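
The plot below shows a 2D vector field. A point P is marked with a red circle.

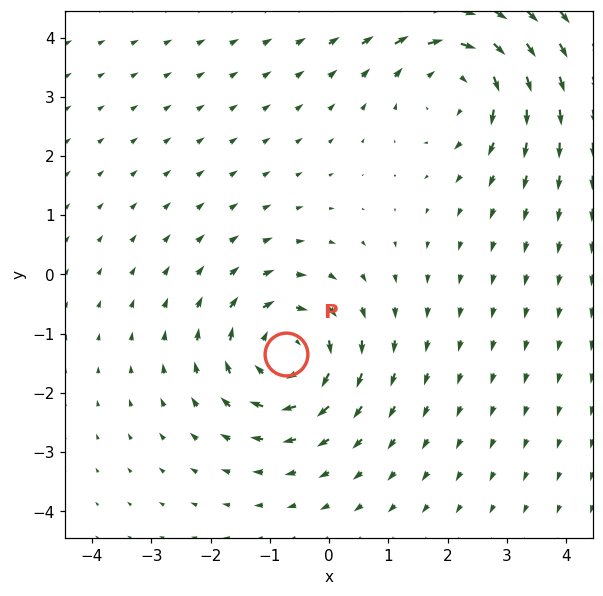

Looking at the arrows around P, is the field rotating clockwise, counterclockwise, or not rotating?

clockwise

Near P at (-0.7, -1.3) the arrows circulate clockwise. The curl (z-component) there is about -5; negative curl means clockwise rotation.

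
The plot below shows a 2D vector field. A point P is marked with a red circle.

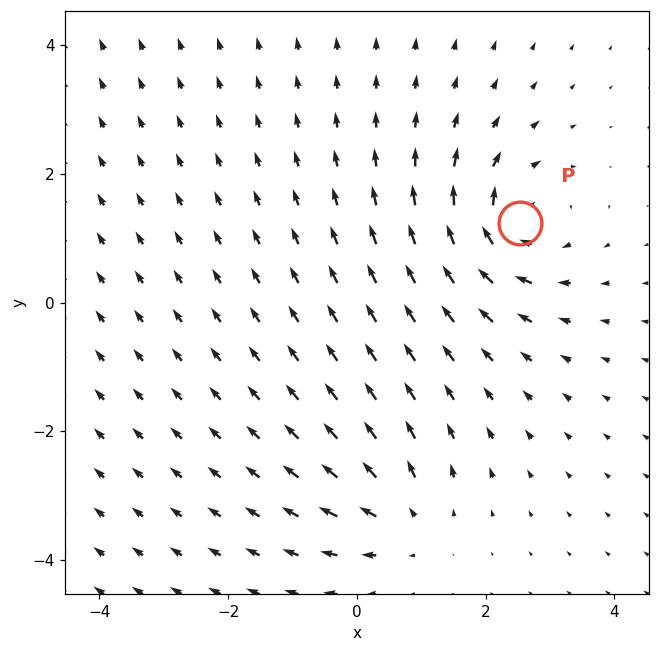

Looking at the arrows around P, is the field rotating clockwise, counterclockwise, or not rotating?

Near P at (2.5, 1.2) the arrows circulate clockwise. The curl (z-component) there is about -5; negative curl means clockwise rotation.

clockwise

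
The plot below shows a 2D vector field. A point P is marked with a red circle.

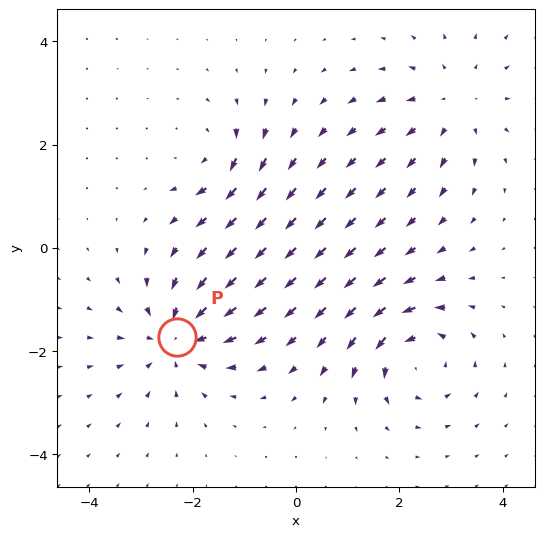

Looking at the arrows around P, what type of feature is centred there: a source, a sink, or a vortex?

At P (-2.3, -1.7) the arrows converge inward. Divergence about -5, curl ≈0 — negative divergence with near-zero curl is a sink.

sink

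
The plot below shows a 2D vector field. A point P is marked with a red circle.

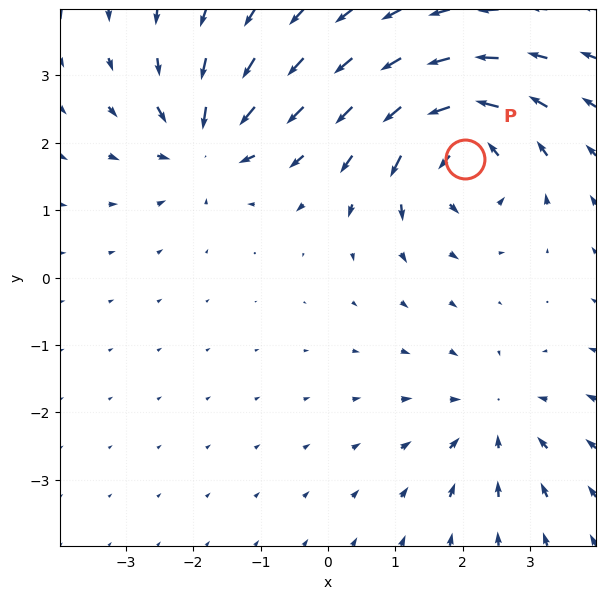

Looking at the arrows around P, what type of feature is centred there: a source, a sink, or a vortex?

At P (2.0, 1.8) the arrows circulate counterclockwise. Divergence ≈0, curl about +7 — near-zero divergence with nonzero curl is a vortex.

vortex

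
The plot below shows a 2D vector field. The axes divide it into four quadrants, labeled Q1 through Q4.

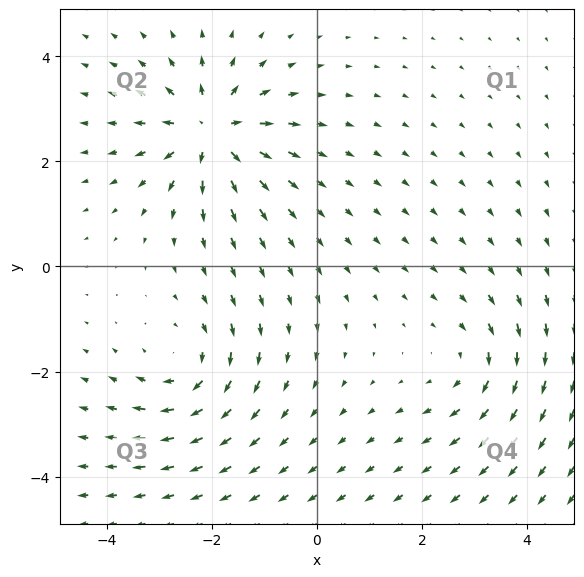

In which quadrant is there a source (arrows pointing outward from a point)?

The source sits at approximately (-2.0, 2.6), which lies in quadrant Q2. The divergence there is about +6, positive as expected for a source.

Q2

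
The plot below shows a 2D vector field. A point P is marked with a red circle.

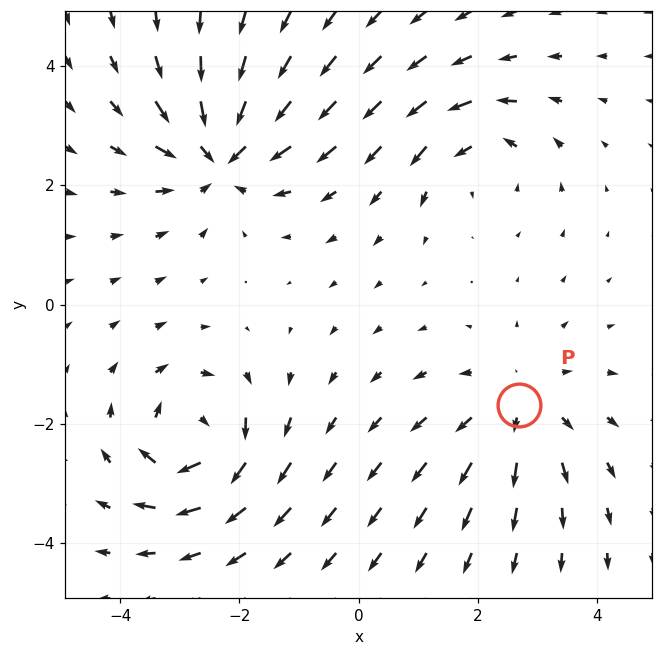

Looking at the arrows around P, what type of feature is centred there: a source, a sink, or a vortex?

source

At P (2.7, -1.7) the arrows spread outward. Divergence about +3, curl ≈0 — positive divergence with near-zero curl is a source.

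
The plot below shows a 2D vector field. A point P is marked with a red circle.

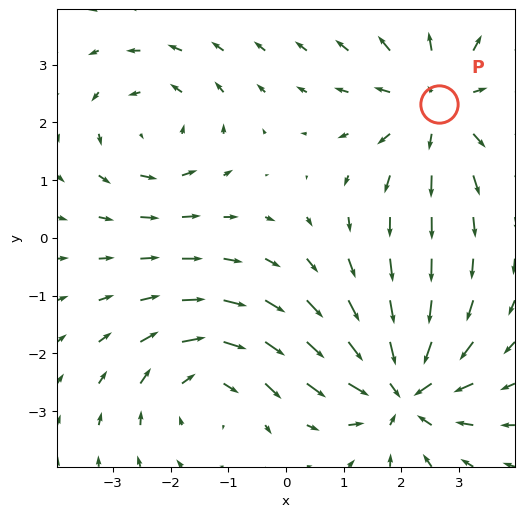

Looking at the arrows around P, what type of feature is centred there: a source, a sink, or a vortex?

source

At P (2.7, 2.3) the arrows spread outward. Divergence about +3, curl ≈0 — positive divergence with near-zero curl is a source.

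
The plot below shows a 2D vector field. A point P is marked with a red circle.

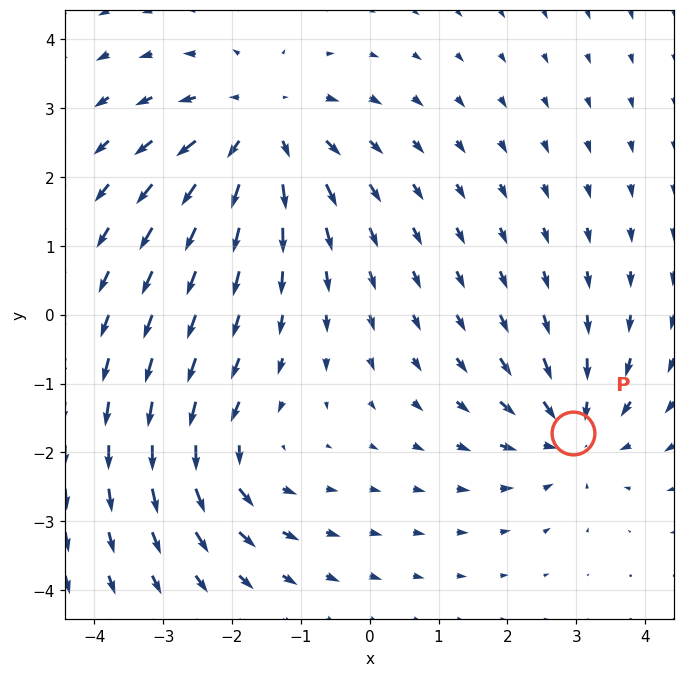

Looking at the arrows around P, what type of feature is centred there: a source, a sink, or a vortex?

At P (3.0, -1.7) the arrows converge inward. Divergence about -4, curl ≈0 — negative divergence with near-zero curl is a sink.

sink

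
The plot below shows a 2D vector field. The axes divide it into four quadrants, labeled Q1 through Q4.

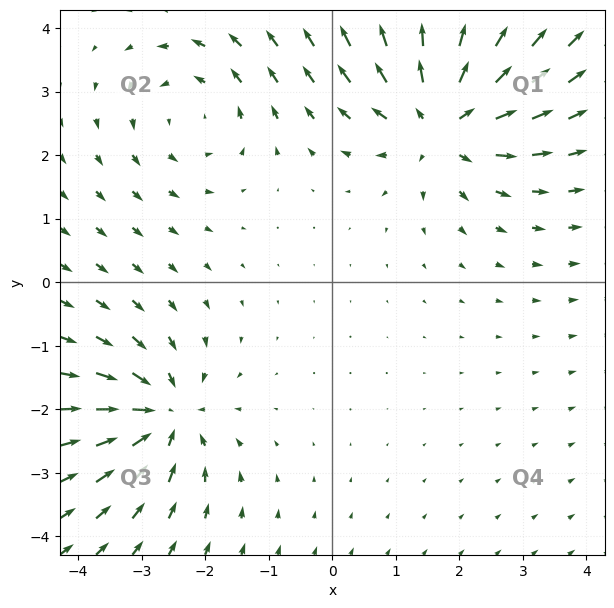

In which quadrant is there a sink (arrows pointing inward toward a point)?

Q3

The sink sits at approximately (-2.7, -2.1), which lies in quadrant Q3. The divergence there is about -4, negative as expected for a sink.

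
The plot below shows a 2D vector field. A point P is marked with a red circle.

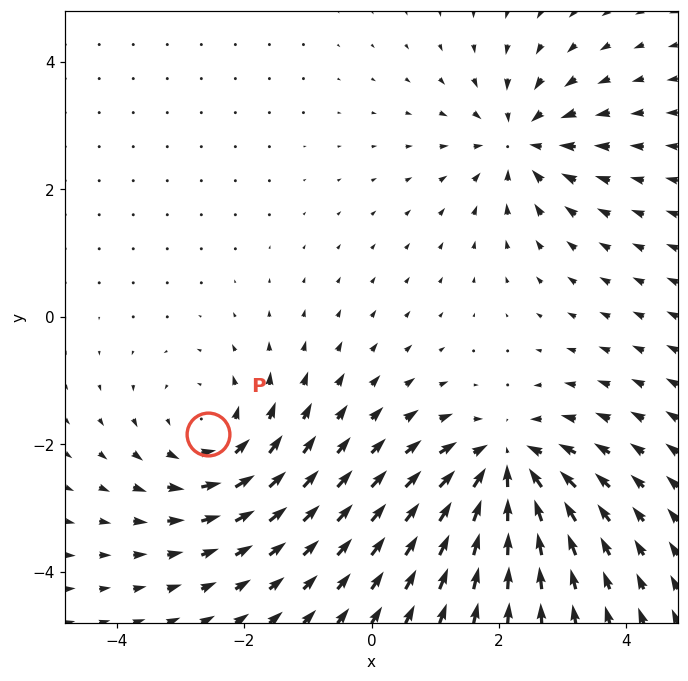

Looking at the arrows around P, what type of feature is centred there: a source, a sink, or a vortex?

At P (-2.6, -1.8) the arrows circulate counterclockwise. Divergence ≈0, curl about +4 — near-zero divergence with nonzero curl is a vortex.

vortex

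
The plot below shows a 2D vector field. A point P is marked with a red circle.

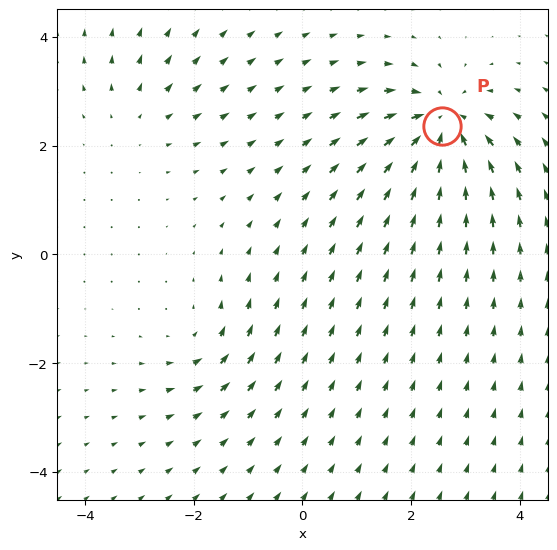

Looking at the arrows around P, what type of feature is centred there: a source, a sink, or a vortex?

At P (2.6, 2.4) the arrows converge inward. Divergence about -6, curl ≈0 — negative divergence with near-zero curl is a sink.

sink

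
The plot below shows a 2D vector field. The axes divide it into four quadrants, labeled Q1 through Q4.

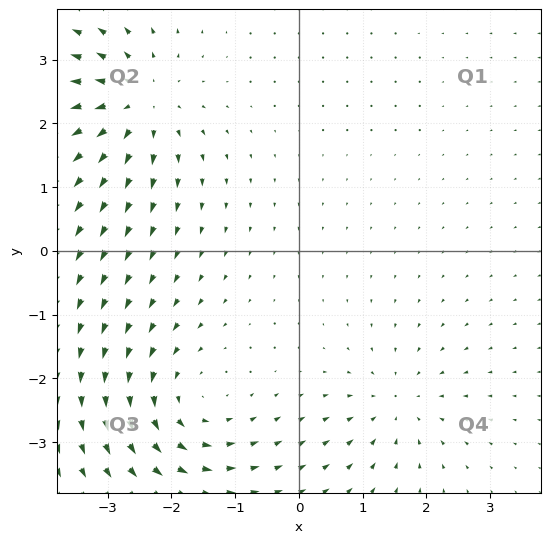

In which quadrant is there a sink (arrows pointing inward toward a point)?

Q4

The sink sits at approximately (1.5, -2.4), which lies in quadrant Q4. The divergence there is about -4, negative as expected for a sink.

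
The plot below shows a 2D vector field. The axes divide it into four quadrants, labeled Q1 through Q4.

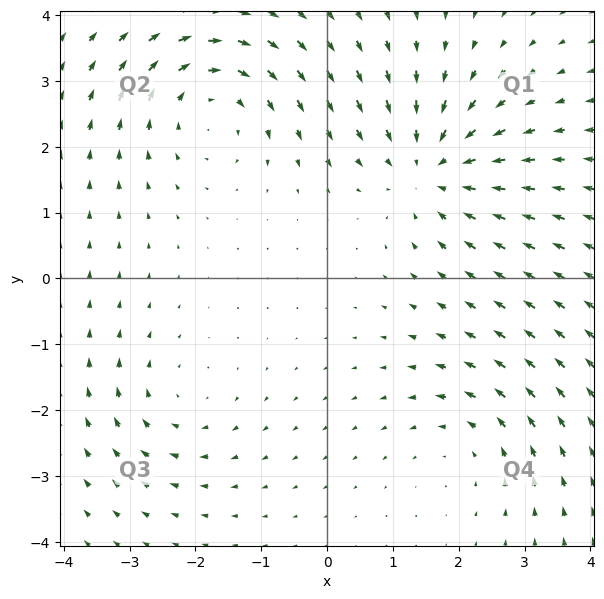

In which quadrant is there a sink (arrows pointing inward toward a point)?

Q1

The sink sits at approximately (1.6, 1.7), which lies in quadrant Q1. The divergence there is about -4, negative as expected for a sink.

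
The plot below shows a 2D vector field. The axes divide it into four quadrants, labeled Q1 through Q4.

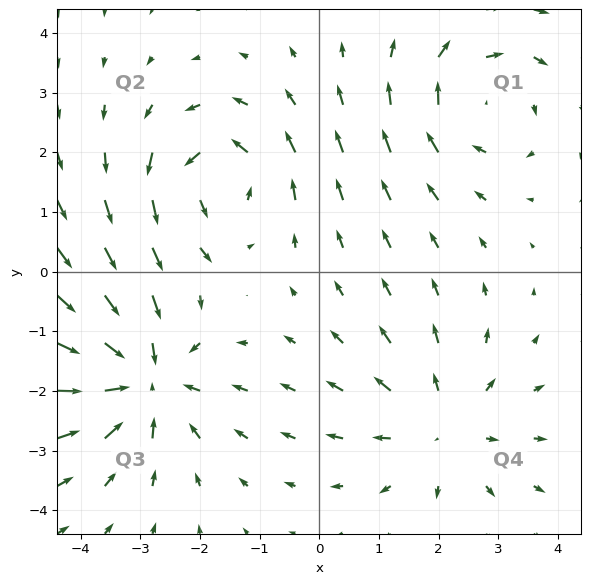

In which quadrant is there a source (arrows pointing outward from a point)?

The source sits at approximately (2.1, -2.6), which lies in quadrant Q4. The divergence there is about +2, positive as expected for a source.

Q4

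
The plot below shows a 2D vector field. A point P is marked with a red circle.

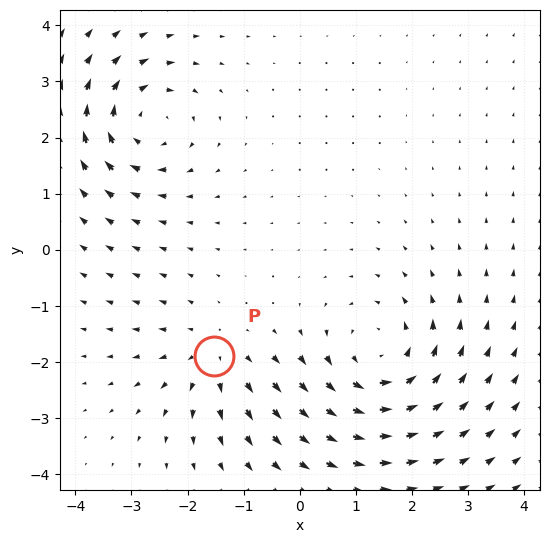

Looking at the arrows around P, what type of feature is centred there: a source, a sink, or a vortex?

source

At P (-1.5, -1.9) the arrows spread outward. Divergence about +3, curl ≈0 — positive divergence with near-zero curl is a source.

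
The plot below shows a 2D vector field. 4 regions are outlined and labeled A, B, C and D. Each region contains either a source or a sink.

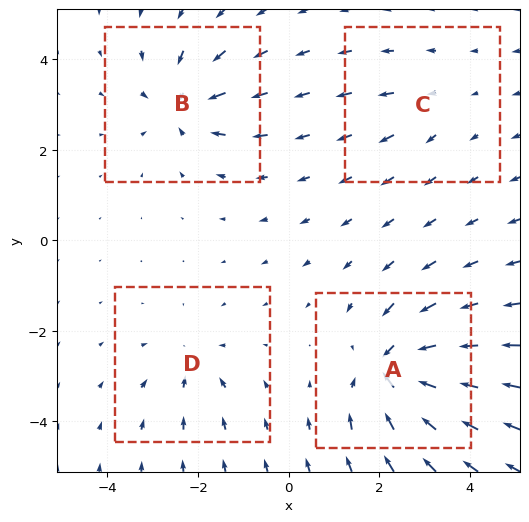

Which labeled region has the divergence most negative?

A

Divergence at each region's feature centre — A: about -7, B: about -5, C: about +2, D: about -3. Region A is most negative.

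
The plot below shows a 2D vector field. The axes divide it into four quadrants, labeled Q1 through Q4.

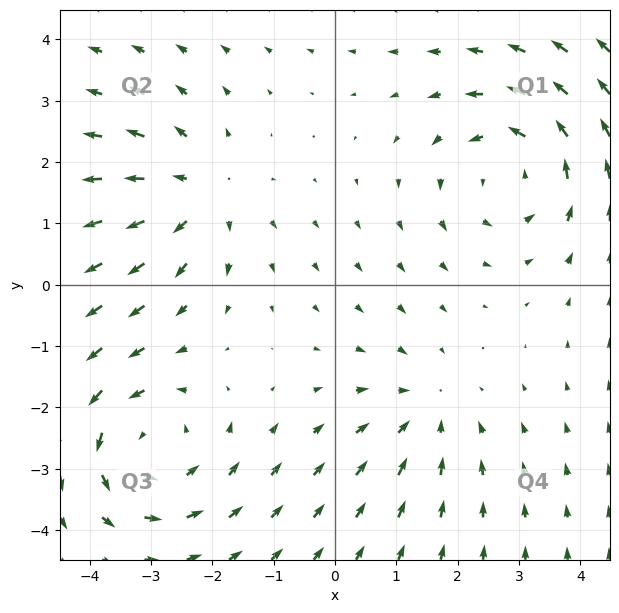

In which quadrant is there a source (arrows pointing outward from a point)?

The source sits at approximately (-2.2, 1.5), which lies in quadrant Q2. The divergence there is about +3, positive as expected for a source.

Q2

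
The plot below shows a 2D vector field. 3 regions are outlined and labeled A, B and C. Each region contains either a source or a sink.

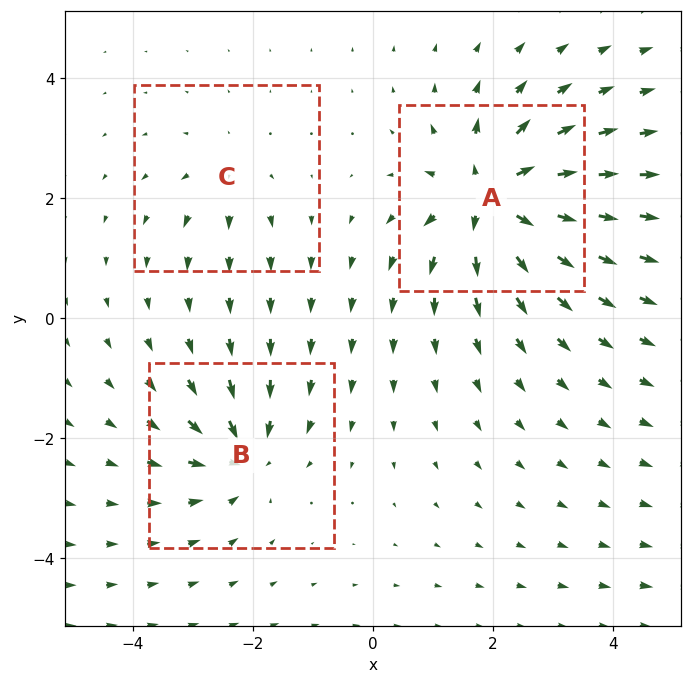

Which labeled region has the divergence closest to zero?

Divergence at each region's feature centre — A: about +7, B: about -4, C: about +2. Region C is closest to zero.

C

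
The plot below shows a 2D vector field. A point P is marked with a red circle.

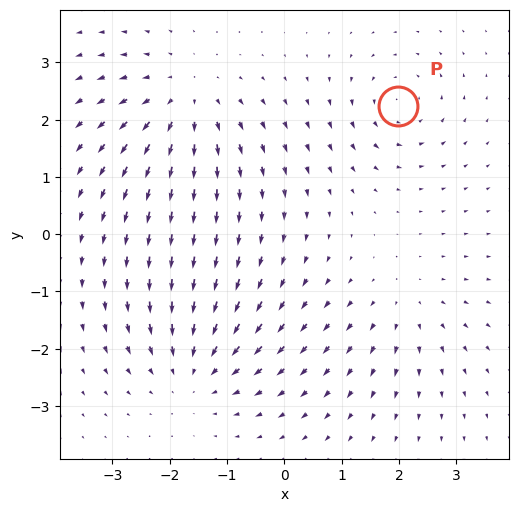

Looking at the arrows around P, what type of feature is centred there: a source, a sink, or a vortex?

vortex

At P (2.0, 2.2) the arrows circulate counterclockwise. Divergence ≈0, curl about +4 — near-zero divergence with nonzero curl is a vortex.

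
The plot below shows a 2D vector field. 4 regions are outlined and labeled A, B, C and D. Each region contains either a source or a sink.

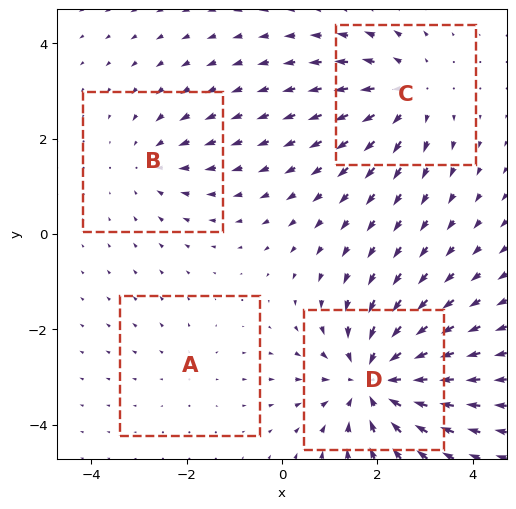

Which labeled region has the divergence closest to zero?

Divergence at each region's feature centre — A: about +2, B: about -3, C: about +4, D: about -6. Region A is closest to zero.

A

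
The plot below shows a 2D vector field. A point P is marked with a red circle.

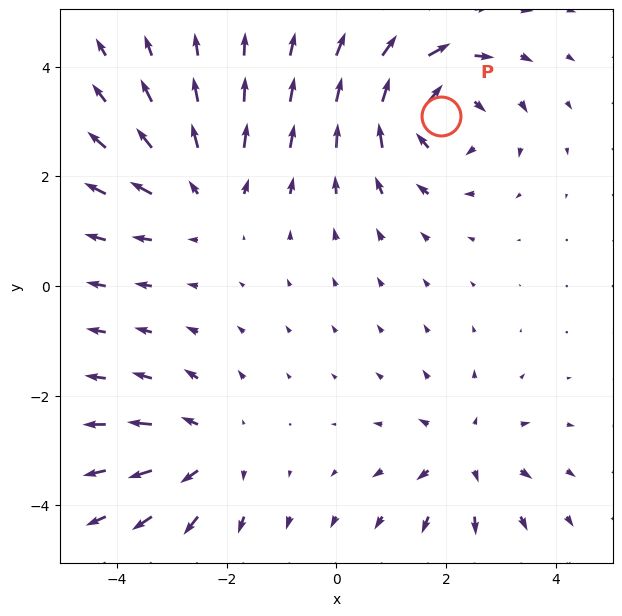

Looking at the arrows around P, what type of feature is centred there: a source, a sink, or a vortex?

vortex

At P (1.9, 3.1) the arrows circulate clockwise. Divergence ≈0, curl about -5 — near-zero divergence with nonzero curl is a vortex.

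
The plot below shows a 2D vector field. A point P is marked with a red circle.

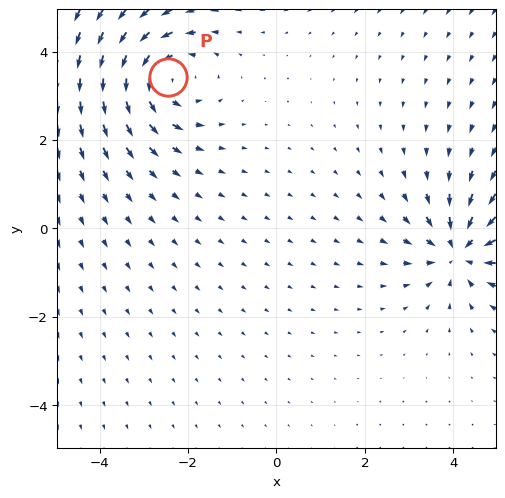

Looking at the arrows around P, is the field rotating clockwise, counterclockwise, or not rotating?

Near P at (-2.4, 3.4) the arrows circulate counterclockwise. The curl (z-component) there is about +4; positive curl means counterclockwise rotation.

counterclockwise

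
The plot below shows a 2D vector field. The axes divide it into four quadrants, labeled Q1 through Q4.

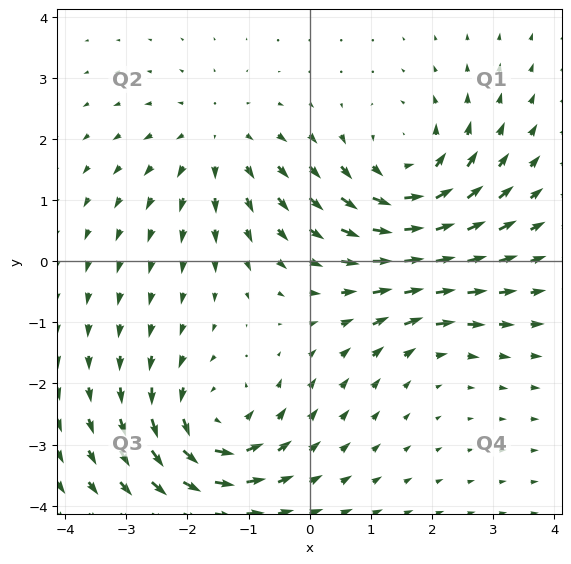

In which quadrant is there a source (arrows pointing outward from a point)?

The source sits at approximately (-1.5, 1.9), which lies in quadrant Q2. The divergence there is about +3, positive as expected for a source.

Q2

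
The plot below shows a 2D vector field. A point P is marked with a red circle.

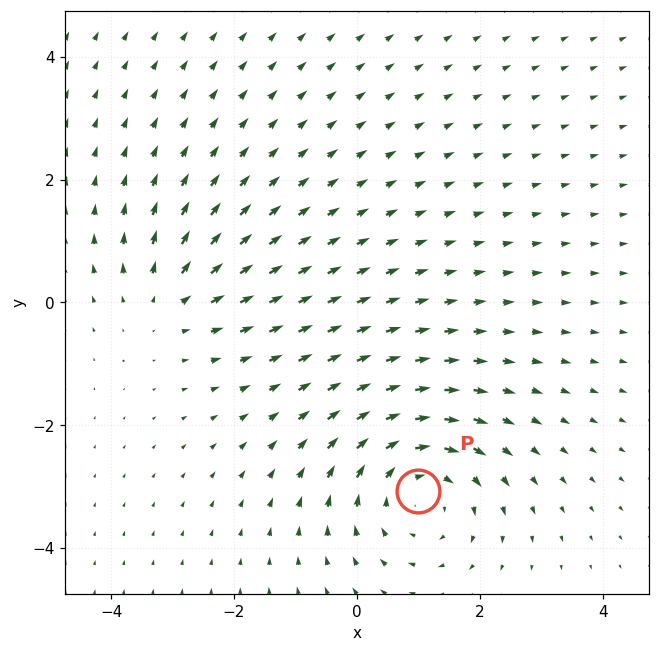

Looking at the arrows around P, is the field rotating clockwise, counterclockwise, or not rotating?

clockwise

Near P at (1.0, -3.1) the arrows circulate clockwise. The curl (z-component) there is about -4; negative curl means clockwise rotation.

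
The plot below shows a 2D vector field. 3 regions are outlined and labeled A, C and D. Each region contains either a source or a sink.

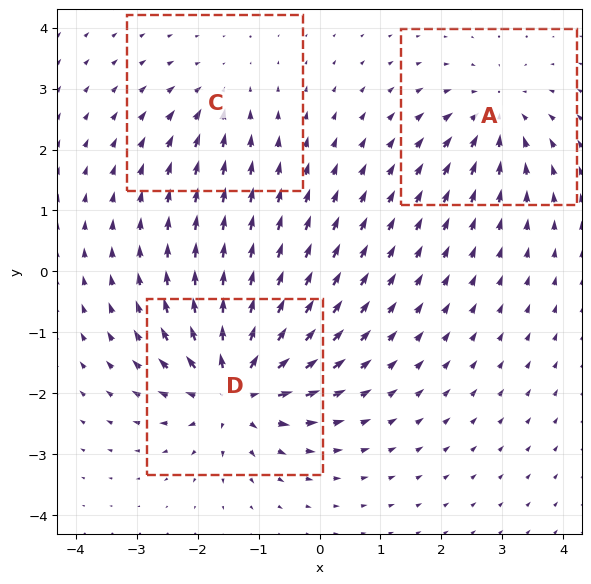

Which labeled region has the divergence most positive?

D

Divergence at each region's feature centre — A: about -4, C: about -3, D: about +6. Region D is most positive.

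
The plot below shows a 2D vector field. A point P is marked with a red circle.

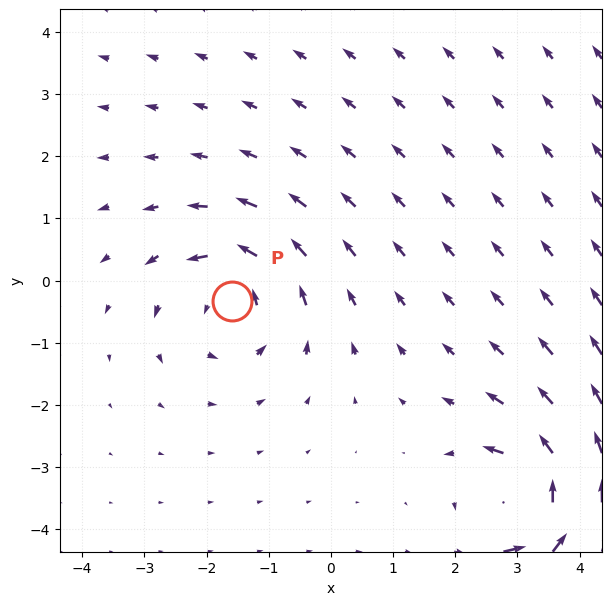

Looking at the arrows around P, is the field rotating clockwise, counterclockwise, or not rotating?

counterclockwise

Near P at (-1.6, -0.3) the arrows circulate counterclockwise. The curl (z-component) there is about +5; positive curl means counterclockwise rotation.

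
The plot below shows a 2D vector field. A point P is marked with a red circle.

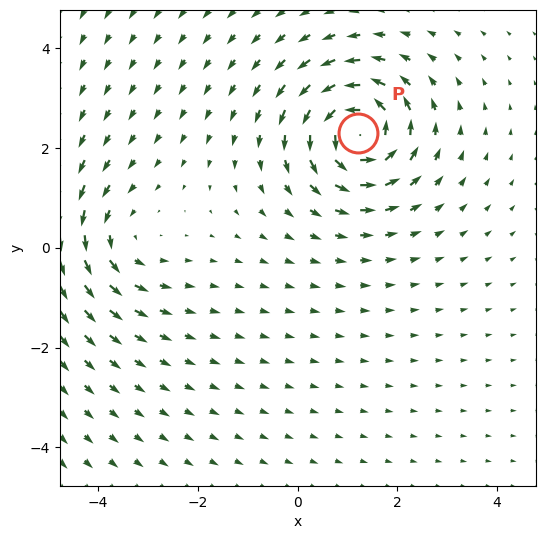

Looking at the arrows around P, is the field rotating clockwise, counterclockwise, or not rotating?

Near P at (1.2, 2.3) the arrows circulate counterclockwise. The curl (z-component) there is about +6; positive curl means counterclockwise rotation.

counterclockwise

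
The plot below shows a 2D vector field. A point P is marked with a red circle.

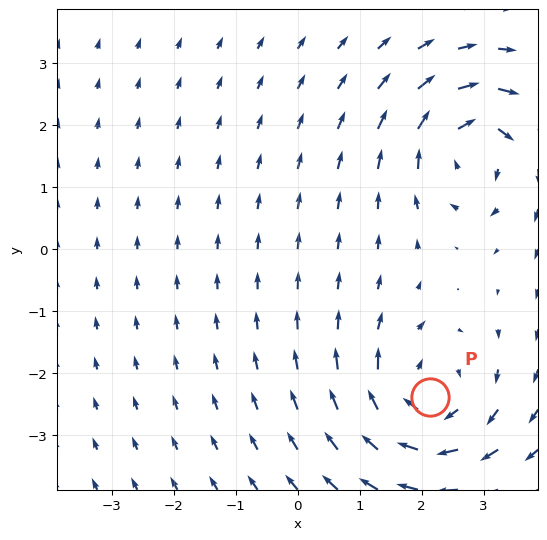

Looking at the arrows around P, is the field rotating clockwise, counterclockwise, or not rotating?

clockwise

Near P at (2.1, -2.4) the arrows circulate clockwise. The curl (z-component) there is about -5; negative curl means clockwise rotation.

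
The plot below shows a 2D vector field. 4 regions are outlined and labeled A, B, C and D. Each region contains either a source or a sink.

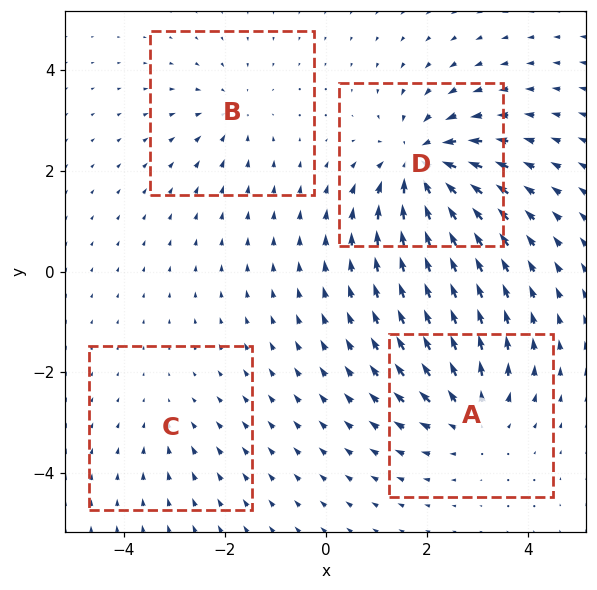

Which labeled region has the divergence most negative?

Divergence at each region's feature centre — A: about +5, B: about -3, C: about -2, D: about -7. Region D is most negative.

D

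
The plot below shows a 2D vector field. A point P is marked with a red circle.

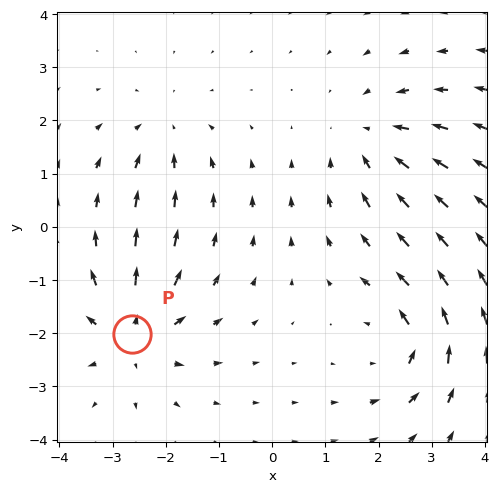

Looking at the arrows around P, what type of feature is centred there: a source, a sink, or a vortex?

At P (-2.6, -2.0) the arrows spread outward. Divergence about +5, curl ≈0 — positive divergence with near-zero curl is a source.

source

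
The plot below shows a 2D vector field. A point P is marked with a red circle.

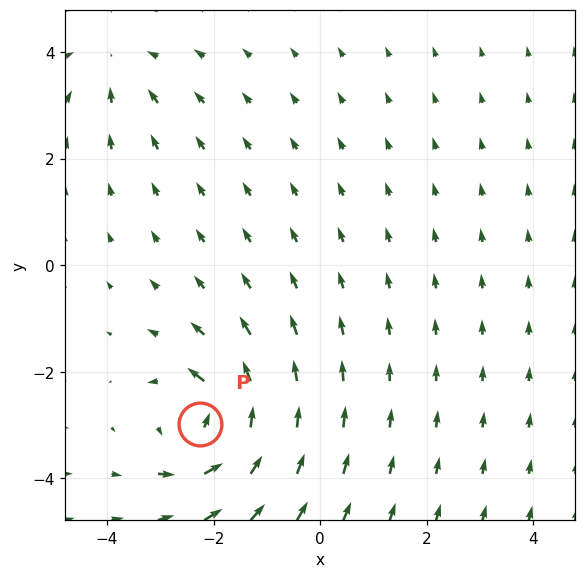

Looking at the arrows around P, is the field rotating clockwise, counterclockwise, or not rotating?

counterclockwise

Near P at (-2.3, -3.0) the arrows circulate counterclockwise. The curl (z-component) there is about +6; positive curl means counterclockwise rotation.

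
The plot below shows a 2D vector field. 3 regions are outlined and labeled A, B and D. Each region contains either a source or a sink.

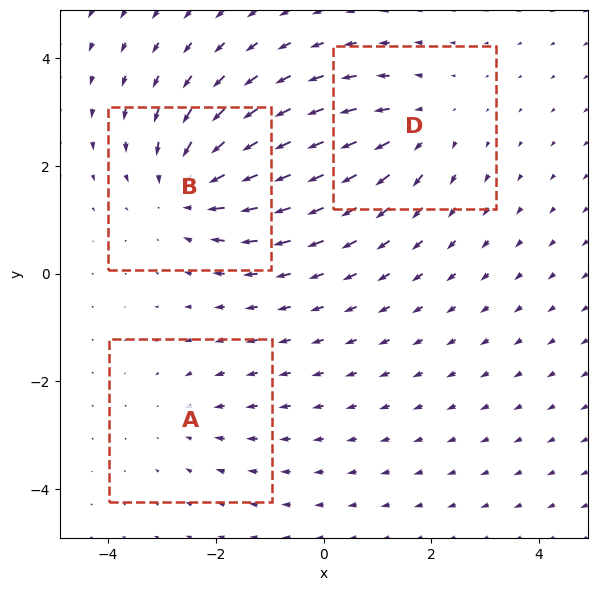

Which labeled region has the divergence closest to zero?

A

Divergence at each region's feature centre — A: about -2, B: about -4, D: about +3. Region A is closest to zero.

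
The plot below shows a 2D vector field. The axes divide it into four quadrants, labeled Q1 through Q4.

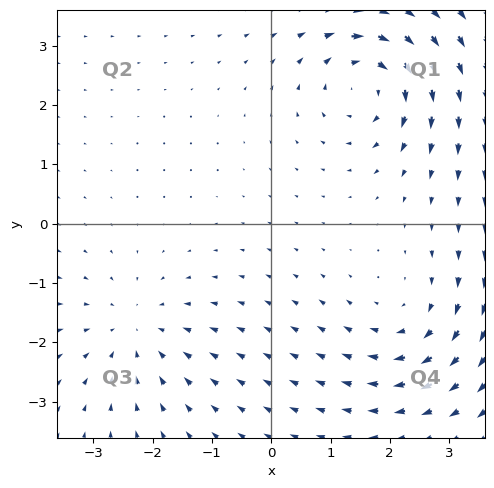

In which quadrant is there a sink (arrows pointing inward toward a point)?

Q3

The sink sits at approximately (-2.3, -1.8), which lies in quadrant Q3. The divergence there is about -3, negative as expected for a sink.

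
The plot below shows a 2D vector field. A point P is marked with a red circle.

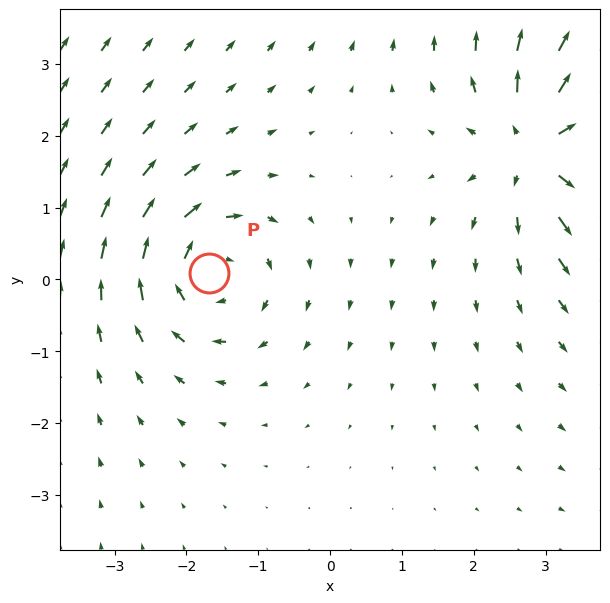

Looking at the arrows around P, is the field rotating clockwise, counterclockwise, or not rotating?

clockwise

Near P at (-1.7, 0.1) the arrows circulate clockwise. The curl (z-component) there is about -3; negative curl means clockwise rotation.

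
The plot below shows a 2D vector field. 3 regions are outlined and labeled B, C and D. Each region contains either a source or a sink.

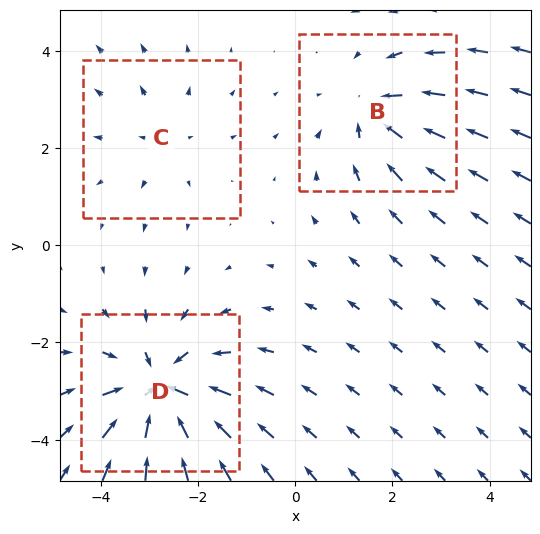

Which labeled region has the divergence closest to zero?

Divergence at each region's feature centre — B: about -3, C: about +2, D: about -5. Region C is closest to zero.

C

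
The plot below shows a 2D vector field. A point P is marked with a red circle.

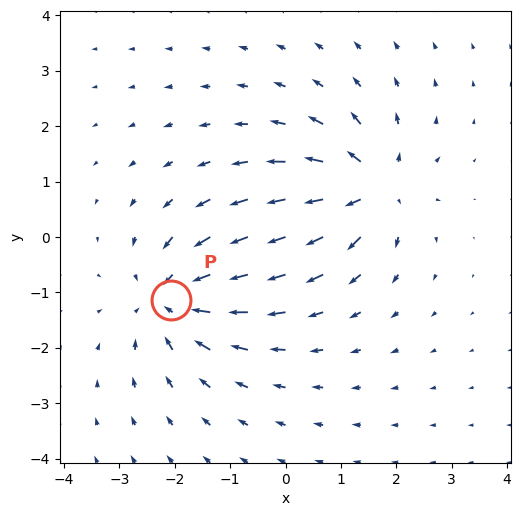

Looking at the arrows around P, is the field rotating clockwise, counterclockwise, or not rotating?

not rotating

Near P at (-2.1, -1.1) the arrows show no circulation. The curl there is ≈0.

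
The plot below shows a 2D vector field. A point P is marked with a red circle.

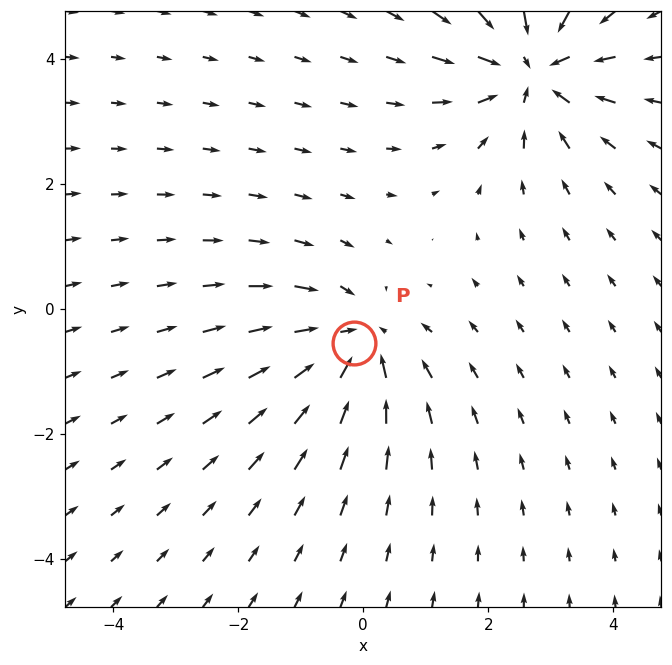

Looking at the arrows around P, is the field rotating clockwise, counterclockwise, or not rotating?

Near P at (-0.2, -0.5) the arrows show no circulation. The curl there is ≈0.

not rotating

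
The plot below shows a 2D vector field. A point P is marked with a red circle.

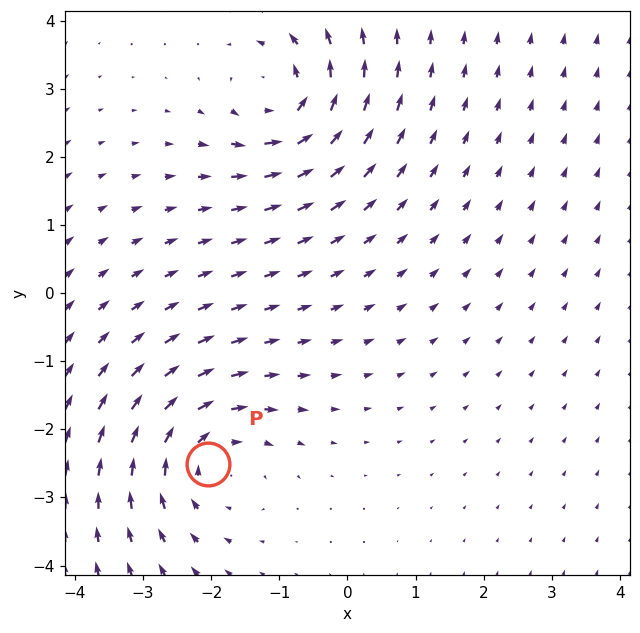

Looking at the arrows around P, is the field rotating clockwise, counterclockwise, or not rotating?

clockwise

Near P at (-2.0, -2.5) the arrows circulate clockwise. The curl (z-component) there is about -4; negative curl means clockwise rotation.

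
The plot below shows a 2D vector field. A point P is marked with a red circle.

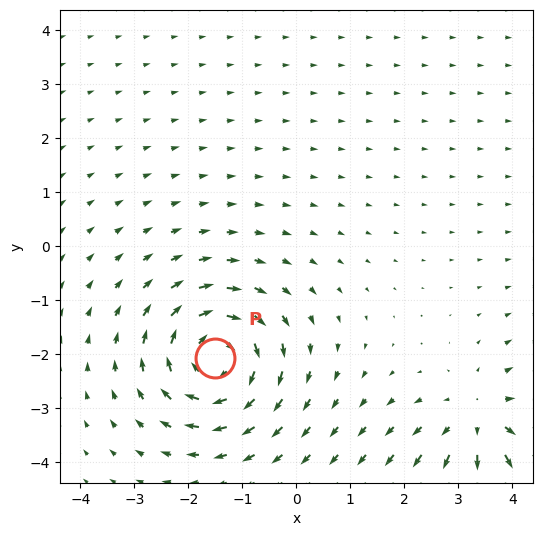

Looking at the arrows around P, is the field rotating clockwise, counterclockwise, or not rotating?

Near P at (-1.5, -2.1) the arrows circulate clockwise. The curl (z-component) there is about -4; negative curl means clockwise rotation.

clockwise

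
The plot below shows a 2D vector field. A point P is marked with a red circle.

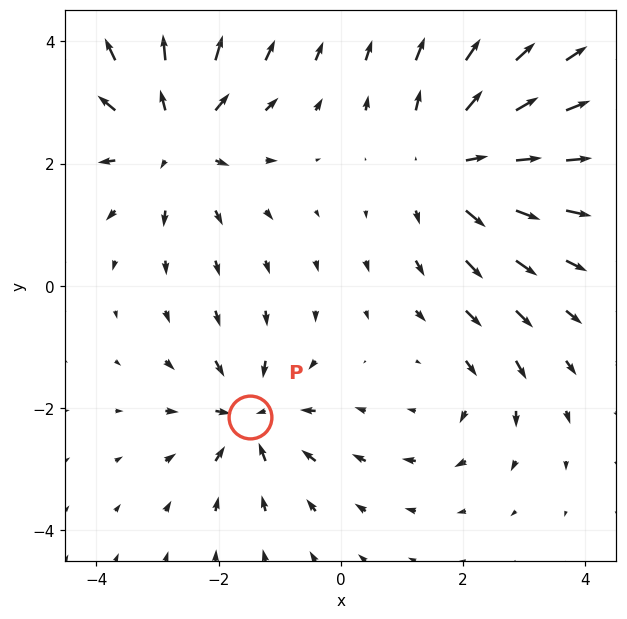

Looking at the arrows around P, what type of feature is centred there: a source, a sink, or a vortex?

At P (-1.5, -2.1) the arrows converge inward. Divergence about -5, curl ≈0 — negative divergence with near-zero curl is a sink.

sink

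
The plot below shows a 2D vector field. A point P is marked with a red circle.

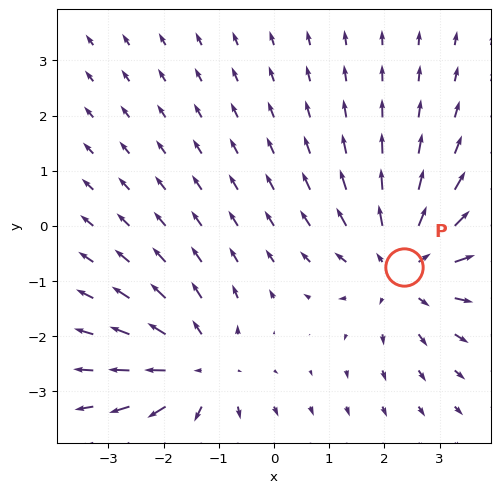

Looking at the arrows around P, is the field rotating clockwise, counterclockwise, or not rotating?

not rotating

Near P at (2.3, -0.7) the arrows show no circulation. The curl there is ≈0.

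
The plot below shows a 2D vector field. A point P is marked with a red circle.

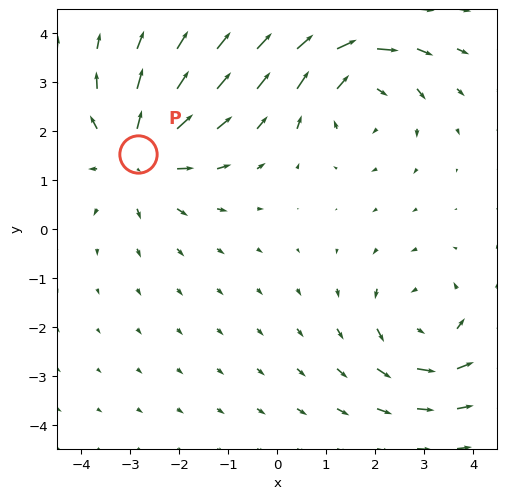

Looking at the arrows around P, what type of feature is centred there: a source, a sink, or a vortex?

source

At P (-2.8, 1.5) the arrows spread outward. Divergence about +4, curl ≈0 — positive divergence with near-zero curl is a source.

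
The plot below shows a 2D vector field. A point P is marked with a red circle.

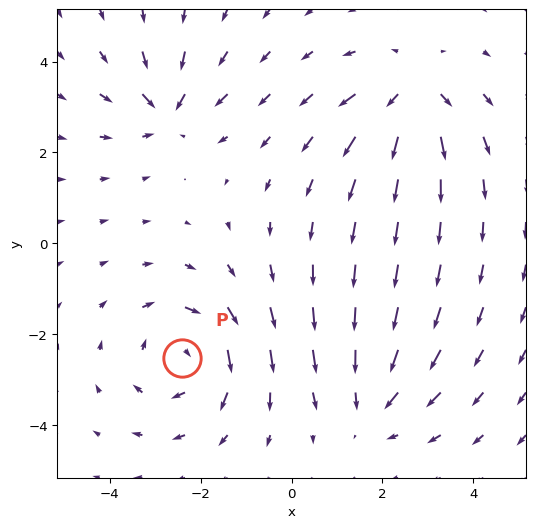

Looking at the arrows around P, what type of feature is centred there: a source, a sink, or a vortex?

vortex

At P (-2.4, -2.5) the arrows circulate clockwise. Divergence ≈0, curl about -4 — near-zero divergence with nonzero curl is a vortex.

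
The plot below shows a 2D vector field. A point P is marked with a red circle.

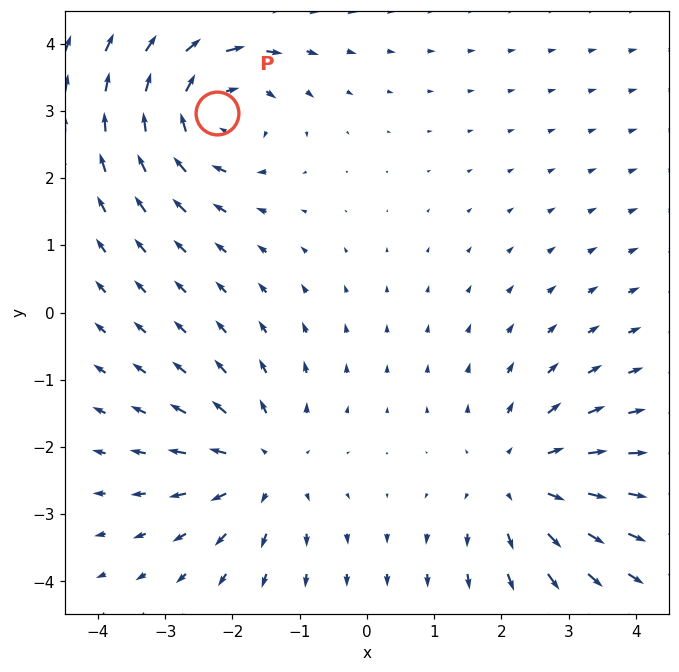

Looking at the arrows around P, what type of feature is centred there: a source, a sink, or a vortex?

At P (-2.2, 3.0) the arrows circulate clockwise. Divergence ≈0, curl about -5 — near-zero divergence with nonzero curl is a vortex.

vortex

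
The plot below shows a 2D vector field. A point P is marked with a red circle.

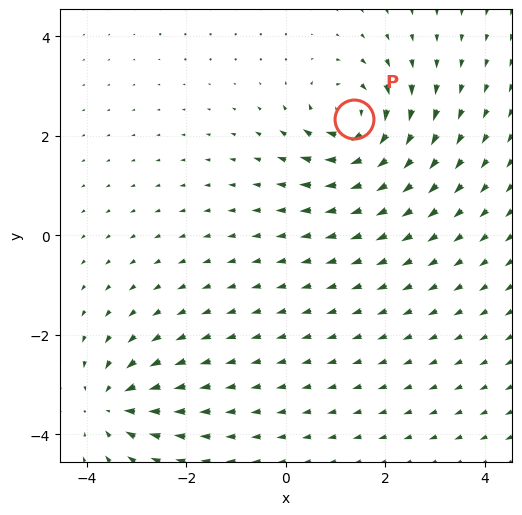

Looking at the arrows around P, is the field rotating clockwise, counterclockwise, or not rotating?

clockwise

Near P at (1.4, 2.3) the arrows circulate clockwise. The curl (z-component) there is about -6; negative curl means clockwise rotation.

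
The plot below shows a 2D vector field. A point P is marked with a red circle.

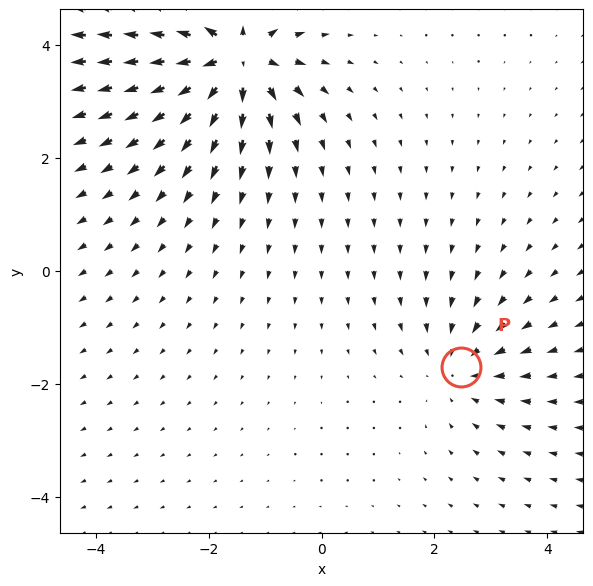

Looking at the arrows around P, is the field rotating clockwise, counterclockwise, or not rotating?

Near P at (2.5, -1.7) the arrows show no circulation. The curl there is ≈0.

not rotating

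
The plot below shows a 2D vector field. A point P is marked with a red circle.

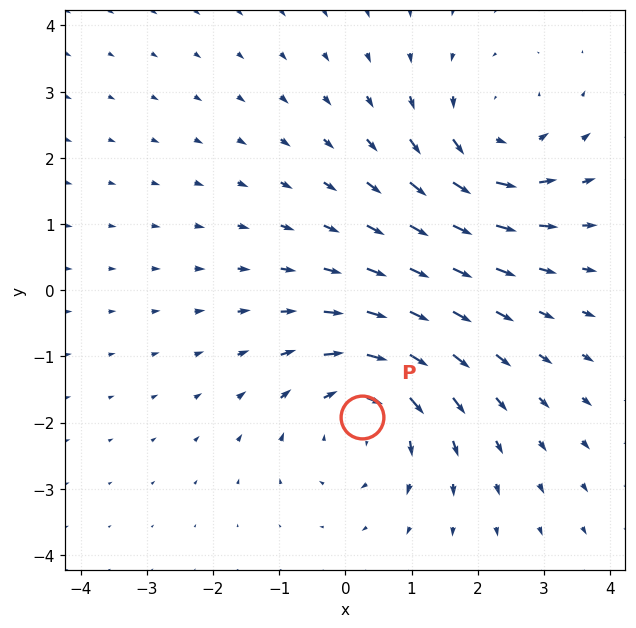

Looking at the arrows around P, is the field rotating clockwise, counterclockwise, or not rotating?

clockwise

Near P at (0.3, -1.9) the arrows circulate clockwise. The curl (z-component) there is about -3; negative curl means clockwise rotation.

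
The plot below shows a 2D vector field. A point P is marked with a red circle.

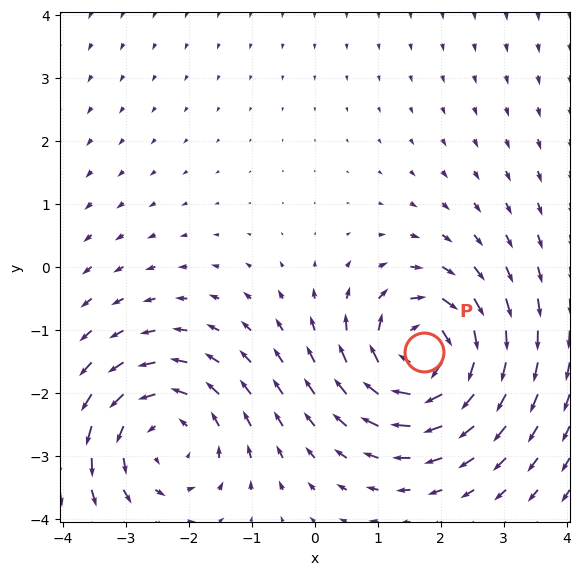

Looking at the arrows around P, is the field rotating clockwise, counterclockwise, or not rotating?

clockwise

Near P at (1.7, -1.3) the arrows circulate clockwise. The curl (z-component) there is about -5; negative curl means clockwise rotation.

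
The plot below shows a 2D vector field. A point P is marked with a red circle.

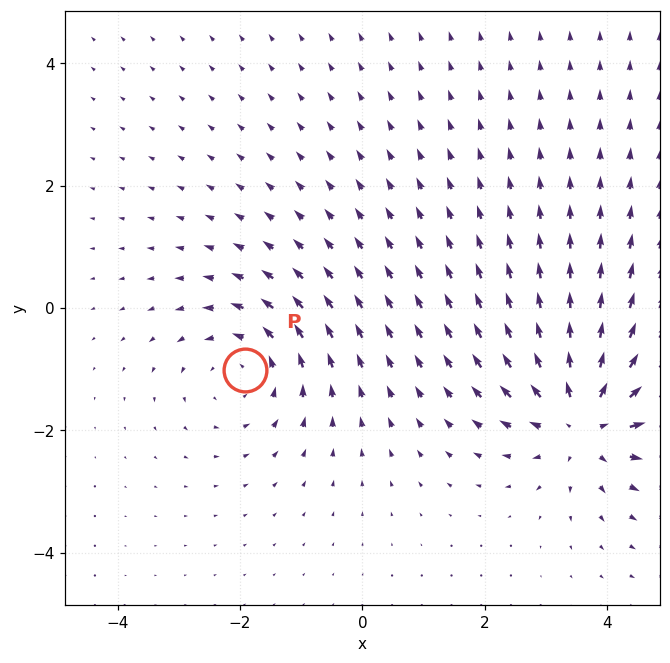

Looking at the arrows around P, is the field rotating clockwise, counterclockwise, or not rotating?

counterclockwise

Near P at (-1.9, -1.0) the arrows circulate counterclockwise. The curl (z-component) there is about +2; positive curl means counterclockwise rotation.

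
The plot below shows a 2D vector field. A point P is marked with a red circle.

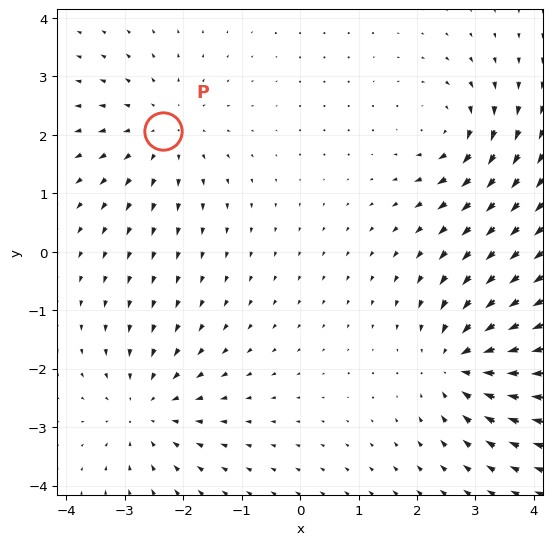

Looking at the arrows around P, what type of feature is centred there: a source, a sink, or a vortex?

source

At P (-2.3, 2.1) the arrows spread outward. Divergence about +4, curl ≈0 — positive divergence with near-zero curl is a source.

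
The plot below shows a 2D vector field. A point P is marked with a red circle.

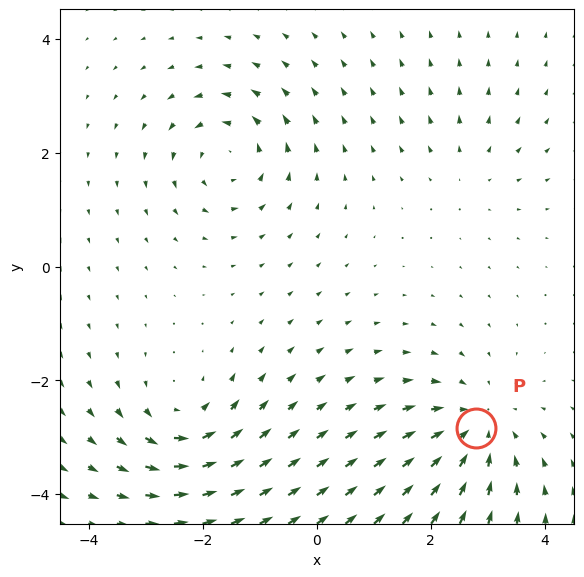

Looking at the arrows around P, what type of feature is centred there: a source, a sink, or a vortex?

sink

At P (2.8, -2.8) the arrows converge inward. Divergence about -4, curl ≈0 — negative divergence with near-zero curl is a sink.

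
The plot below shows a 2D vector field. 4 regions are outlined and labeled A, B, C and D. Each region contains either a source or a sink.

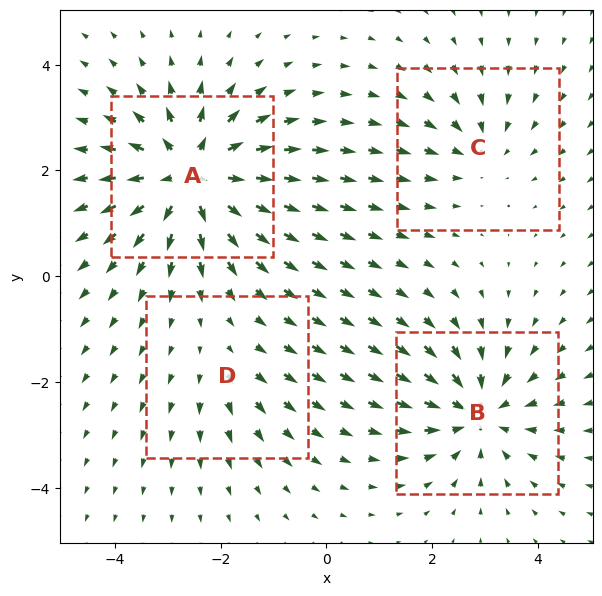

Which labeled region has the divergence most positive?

A

Divergence at each region's feature centre — A: about +7, B: about -5, C: about -3, D: about +2. Region A is most positive.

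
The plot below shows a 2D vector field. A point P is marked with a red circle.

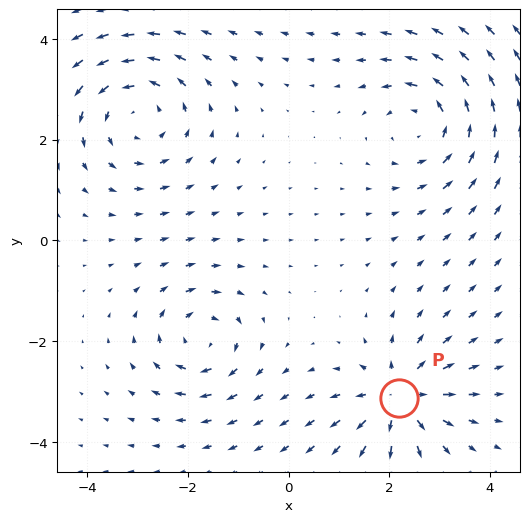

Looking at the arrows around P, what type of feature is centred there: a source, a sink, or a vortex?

source

At P (2.2, -3.1) the arrows spread outward. Divergence about +4, curl ≈0 — positive divergence with near-zero curl is a source.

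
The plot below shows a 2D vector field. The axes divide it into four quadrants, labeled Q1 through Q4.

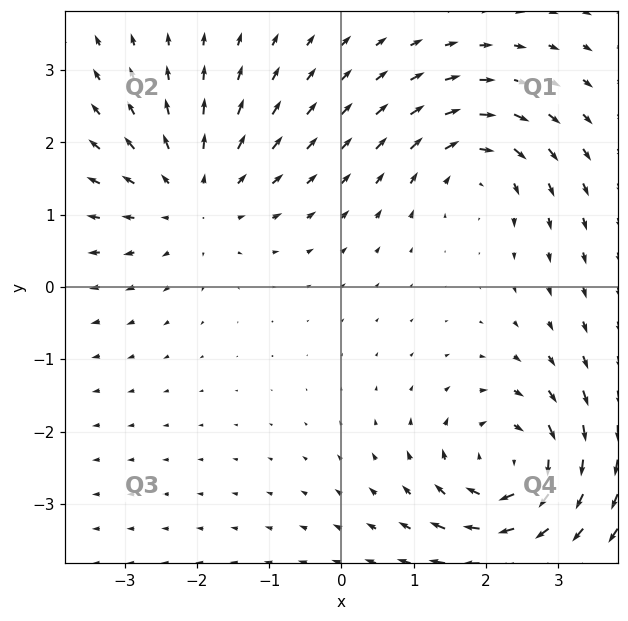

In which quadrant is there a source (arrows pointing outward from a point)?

The source sits at approximately (-2.0, 1.2), which lies in quadrant Q2. The divergence there is about +4, positive as expected for a source.

Q2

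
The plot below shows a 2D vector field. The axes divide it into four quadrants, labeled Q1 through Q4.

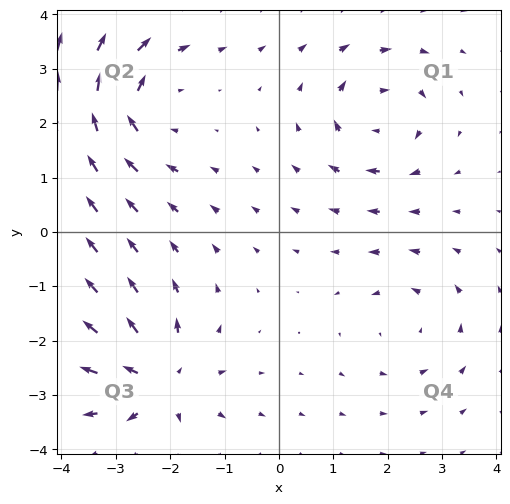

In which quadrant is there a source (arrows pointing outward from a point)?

Q3

The source sits at approximately (-2.2, -2.7), which lies in quadrant Q3. The divergence there is about +5, positive as expected for a source.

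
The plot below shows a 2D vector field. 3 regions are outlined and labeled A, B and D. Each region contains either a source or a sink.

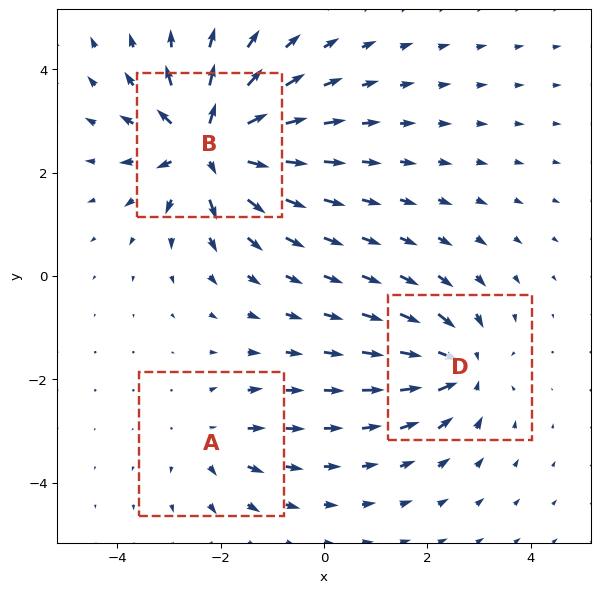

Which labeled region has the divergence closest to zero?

A

Divergence at each region's feature centre — A: about +2, B: about +6, D: about -4. Region A is closest to zero.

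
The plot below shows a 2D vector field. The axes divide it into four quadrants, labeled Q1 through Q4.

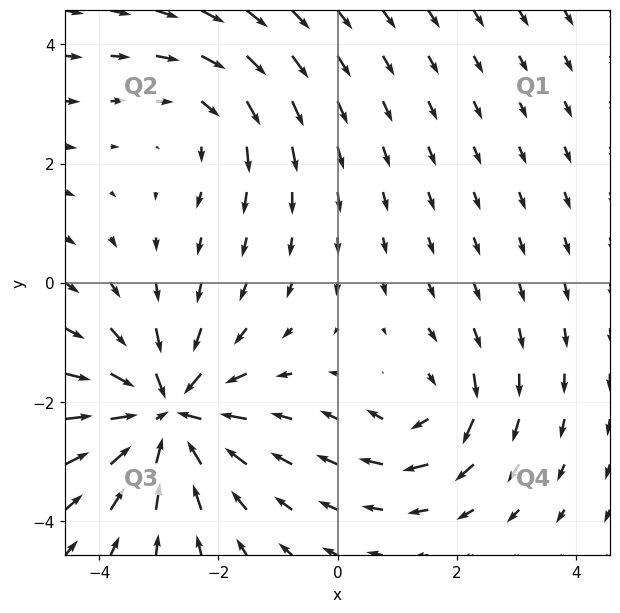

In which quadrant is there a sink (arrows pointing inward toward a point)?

Q3

The sink sits at approximately (-2.9, -2.2), which lies in quadrant Q3. The divergence there is about -5, negative as expected for a sink.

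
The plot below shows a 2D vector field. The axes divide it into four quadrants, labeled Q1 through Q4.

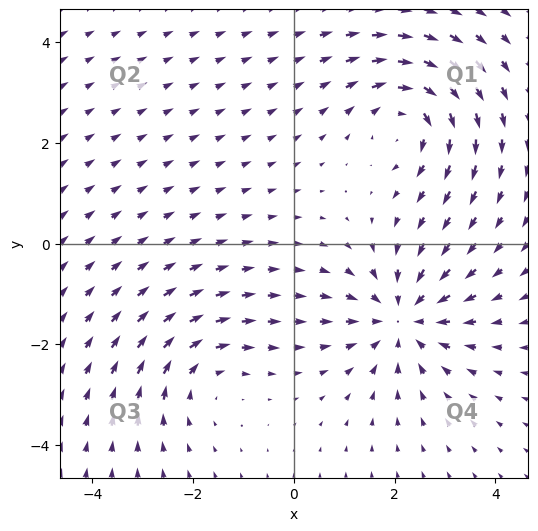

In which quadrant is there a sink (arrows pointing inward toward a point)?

Q4

The sink sits at approximately (2.2, -1.5), which lies in quadrant Q4. The divergence there is about -4, negative as expected for a sink.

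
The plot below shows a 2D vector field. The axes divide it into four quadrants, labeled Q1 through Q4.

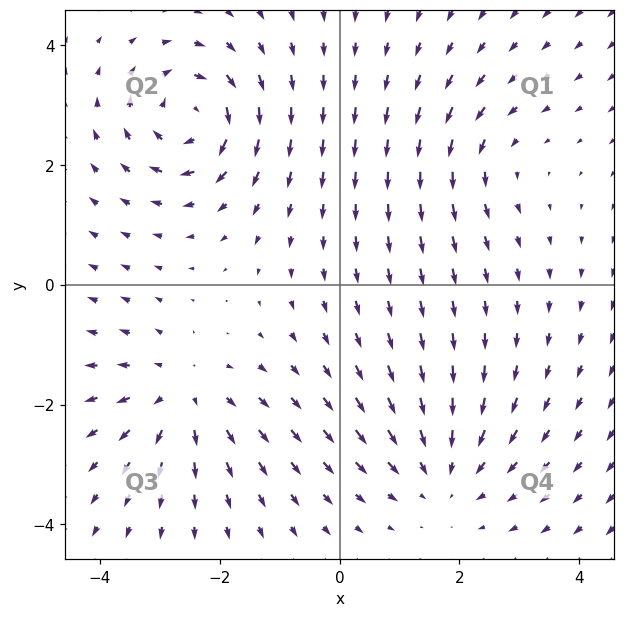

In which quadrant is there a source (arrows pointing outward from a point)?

The source sits at approximately (-2.6, -1.8), which lies in quadrant Q3. The divergence there is about +4, positive as expected for a source.

Q3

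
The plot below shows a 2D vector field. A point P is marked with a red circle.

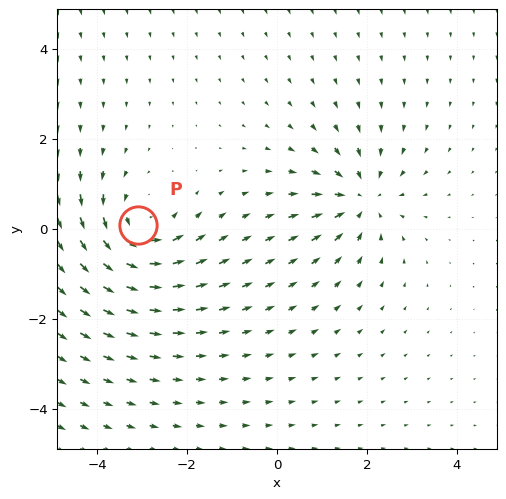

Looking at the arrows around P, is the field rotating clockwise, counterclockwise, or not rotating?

counterclockwise

Near P at (-3.1, 0.1) the arrows circulate counterclockwise. The curl (z-component) there is about +3; positive curl means counterclockwise rotation.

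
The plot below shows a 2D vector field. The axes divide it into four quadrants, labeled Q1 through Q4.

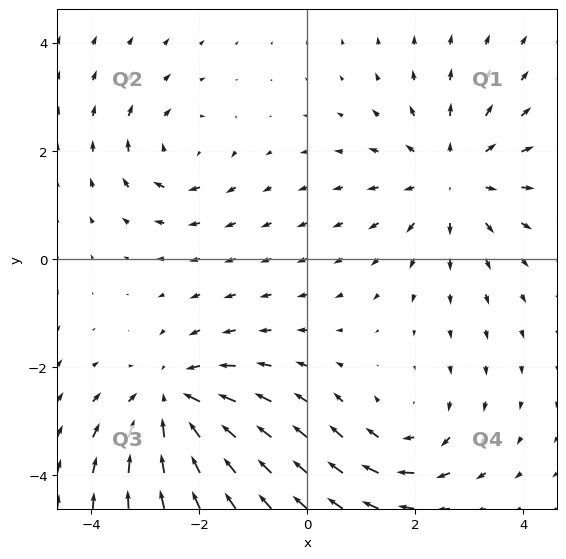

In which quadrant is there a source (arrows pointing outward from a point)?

The source sits at approximately (2.7, 1.5), which lies in quadrant Q1. The divergence there is about +3, positive as expected for a source.

Q1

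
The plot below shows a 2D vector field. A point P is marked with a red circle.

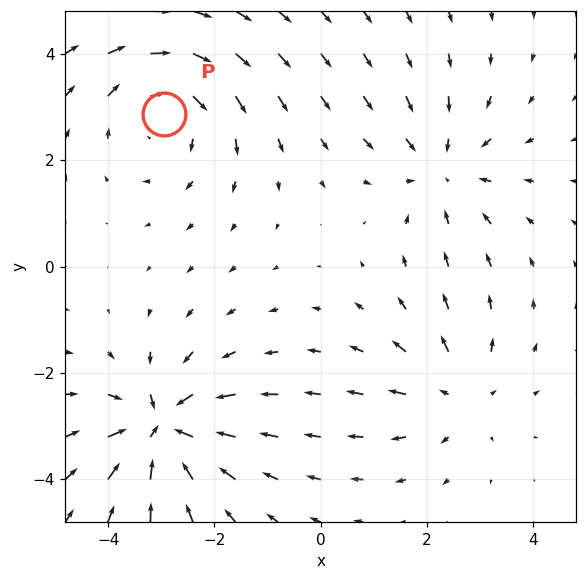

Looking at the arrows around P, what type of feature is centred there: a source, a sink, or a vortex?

At P (-2.9, 2.9) the arrows circulate clockwise. Divergence ≈0, curl about -4 — near-zero divergence with nonzero curl is a vortex.

vortex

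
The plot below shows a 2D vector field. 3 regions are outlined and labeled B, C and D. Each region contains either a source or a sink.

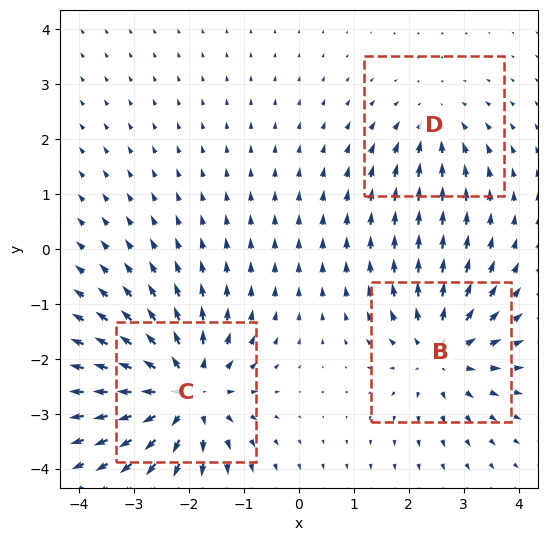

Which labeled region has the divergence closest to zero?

D

Divergence at each region's feature centre — B: about +4, C: about +5, D: about -2. Region D is closest to zero.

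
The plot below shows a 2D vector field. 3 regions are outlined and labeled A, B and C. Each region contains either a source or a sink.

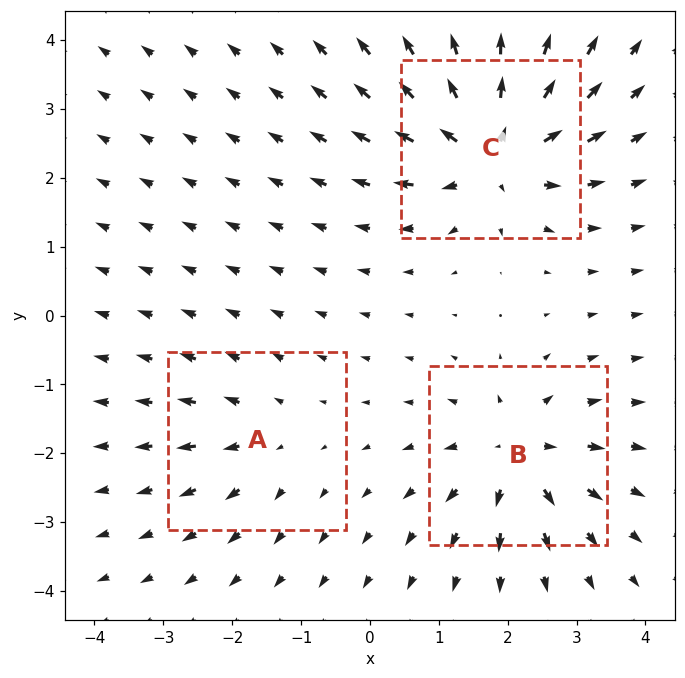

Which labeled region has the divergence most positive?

C

Divergence at each region's feature centre — A: about +2, B: about +4, C: about +6. Region C is most positive.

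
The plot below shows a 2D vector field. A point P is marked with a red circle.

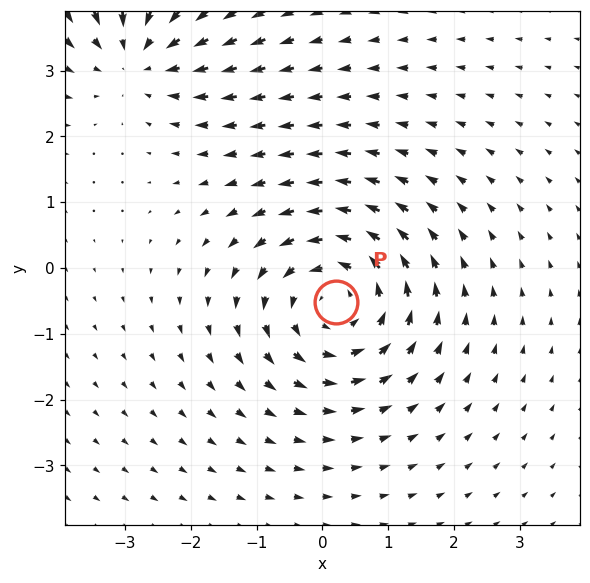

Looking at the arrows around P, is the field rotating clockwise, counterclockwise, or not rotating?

counterclockwise

Near P at (0.2, -0.5) the arrows circulate counterclockwise. The curl (z-component) there is about +4; positive curl means counterclockwise rotation.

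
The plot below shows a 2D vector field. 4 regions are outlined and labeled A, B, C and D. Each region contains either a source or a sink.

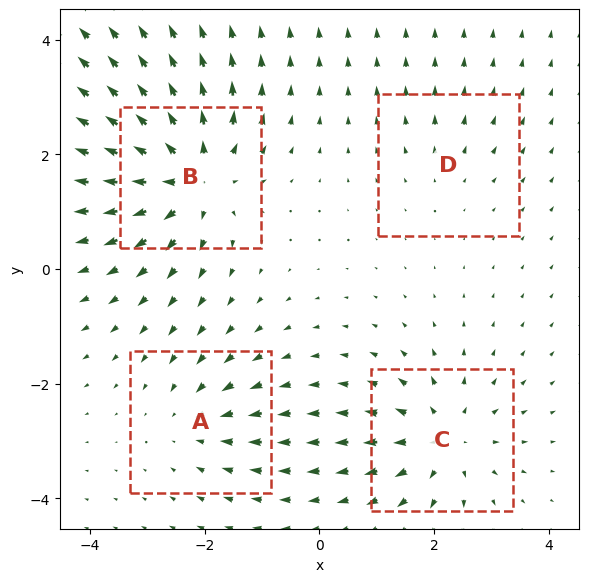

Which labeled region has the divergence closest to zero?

Divergence at each region's feature centre — A: about -3, B: about +7, C: about +5, D: about +2. Region D is closest to zero.

D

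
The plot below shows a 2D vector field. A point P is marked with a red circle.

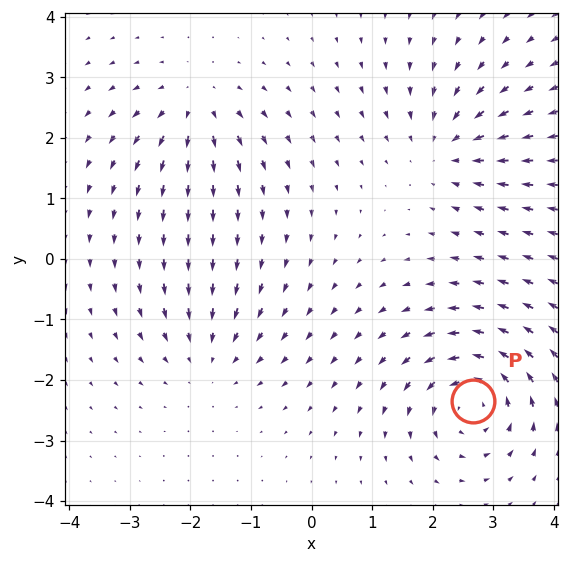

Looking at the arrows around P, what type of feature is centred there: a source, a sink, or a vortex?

At P (2.7, -2.4) the arrows circulate counterclockwise. Divergence ≈0, curl about +6 — near-zero divergence with nonzero curl is a vortex.

vortex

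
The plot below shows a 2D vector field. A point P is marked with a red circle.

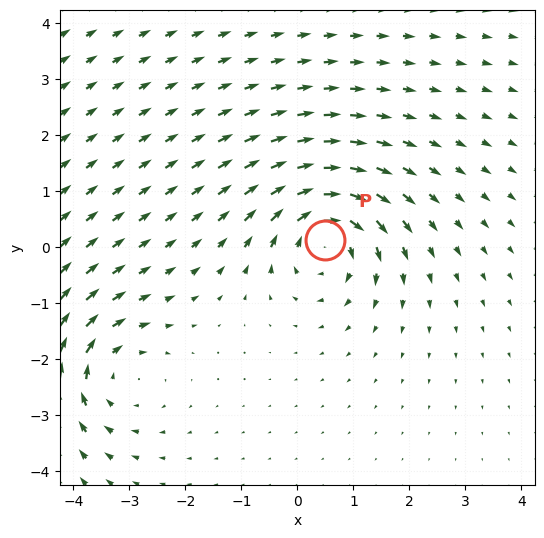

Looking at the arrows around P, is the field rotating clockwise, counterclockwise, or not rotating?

clockwise

Near P at (0.5, 0.1) the arrows circulate clockwise. The curl (z-component) there is about -6; negative curl means clockwise rotation.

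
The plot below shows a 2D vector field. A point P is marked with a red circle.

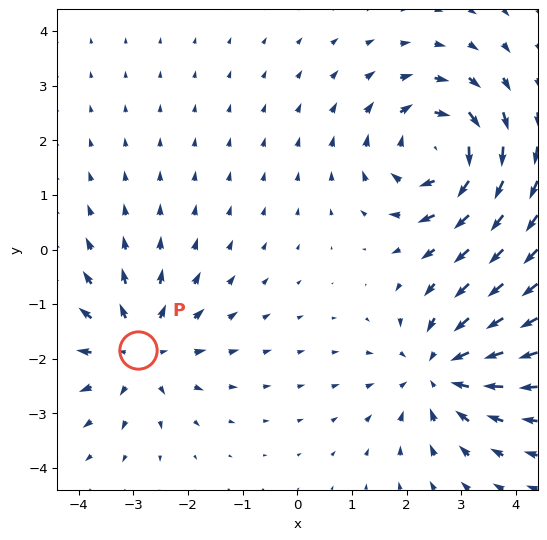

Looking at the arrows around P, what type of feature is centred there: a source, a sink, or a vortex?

source

At P (-2.9, -1.8) the arrows spread outward. Divergence about +4, curl ≈0 — positive divergence with near-zero curl is a source.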